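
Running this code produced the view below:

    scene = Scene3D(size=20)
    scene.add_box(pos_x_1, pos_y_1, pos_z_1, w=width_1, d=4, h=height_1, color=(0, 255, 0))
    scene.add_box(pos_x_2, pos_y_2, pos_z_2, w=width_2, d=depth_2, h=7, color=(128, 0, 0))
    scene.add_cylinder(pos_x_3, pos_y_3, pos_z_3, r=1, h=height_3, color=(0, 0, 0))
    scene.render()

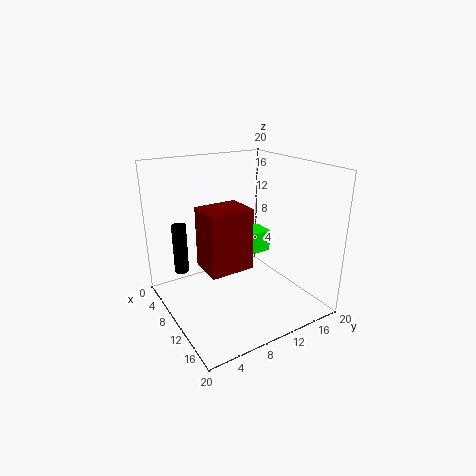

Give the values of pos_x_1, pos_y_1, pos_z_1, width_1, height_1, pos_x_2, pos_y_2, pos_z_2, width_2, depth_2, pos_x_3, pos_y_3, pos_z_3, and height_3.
pos_x_1 = 9; pos_y_1 = 10; pos_z_1 = 8; width_1 = 3; height_1 = 3; pos_x_2 = 14; pos_y_2 = 2; pos_z_2 = 10; width_2 = 4; depth_2 = 5; pos_x_3 = 6; pos_y_3 = 3; pos_z_3 = 5; height_3 = 7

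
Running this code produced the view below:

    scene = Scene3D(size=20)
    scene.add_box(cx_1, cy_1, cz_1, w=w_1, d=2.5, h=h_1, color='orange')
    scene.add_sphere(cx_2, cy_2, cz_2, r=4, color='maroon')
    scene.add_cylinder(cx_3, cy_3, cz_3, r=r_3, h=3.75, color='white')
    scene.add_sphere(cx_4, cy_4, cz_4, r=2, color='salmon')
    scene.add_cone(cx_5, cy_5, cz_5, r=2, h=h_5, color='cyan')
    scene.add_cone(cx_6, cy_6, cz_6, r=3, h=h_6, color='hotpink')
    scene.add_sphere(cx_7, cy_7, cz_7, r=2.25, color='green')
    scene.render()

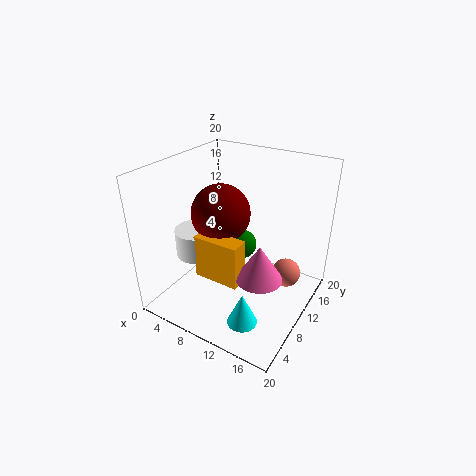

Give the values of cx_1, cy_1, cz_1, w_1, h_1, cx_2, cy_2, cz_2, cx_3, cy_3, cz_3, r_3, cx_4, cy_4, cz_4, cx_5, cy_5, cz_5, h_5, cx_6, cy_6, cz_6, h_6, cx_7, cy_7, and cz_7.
cx_1 = 6.5, cy_1 = 4.75, cz_1 = 5.75, w_1 = 6.25, h_1 = 6, cx_2 = 7.75, cy_2 = 9.25, cz_2 = 13.5, cx_3 = 5, cy_3 = 7.25, cz_3 = 7.5, r_3 = 3, cx_4 = 16.5, cy_4 = 12.5, cz_4 = 5, cx_5 = 14, cy_5 = 4.5, cz_5 = 1, h_5 = 4.5, cx_6 = 15, cy_6 = 7, cz_6 = 7, h_6 = 4.75, cx_7 = 8, cy_7 = 14.5, cz_7 = 6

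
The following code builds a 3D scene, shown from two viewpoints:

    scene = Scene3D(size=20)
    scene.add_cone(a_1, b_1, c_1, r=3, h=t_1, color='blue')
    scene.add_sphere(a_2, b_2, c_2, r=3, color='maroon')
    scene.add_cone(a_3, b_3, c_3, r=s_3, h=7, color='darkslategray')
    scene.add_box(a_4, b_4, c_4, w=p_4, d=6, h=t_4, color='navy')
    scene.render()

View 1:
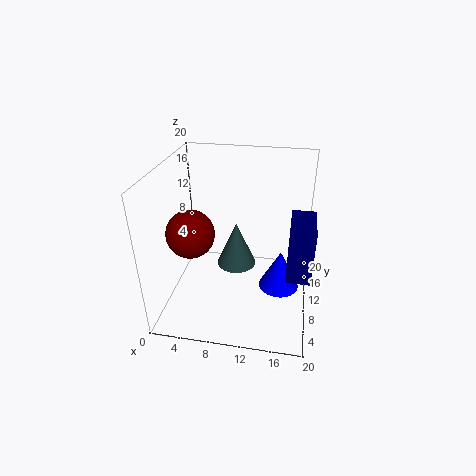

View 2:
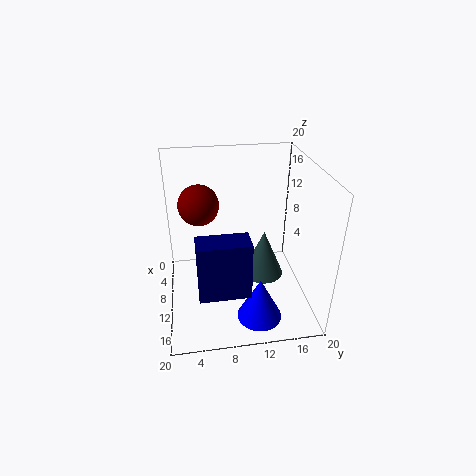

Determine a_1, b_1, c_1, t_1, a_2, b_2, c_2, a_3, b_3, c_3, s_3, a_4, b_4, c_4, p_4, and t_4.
a_1 = 16; b_1 = 12; c_1 = 1; t_1 = 6; a_2 = 5; b_2 = 5; c_2 = 13; a_3 = 9; b_3 = 14; c_3 = 3; s_3 = 3; a_4 = 17; b_4 = 4; c_4 = 8; p_4 = 3; t_4 = 7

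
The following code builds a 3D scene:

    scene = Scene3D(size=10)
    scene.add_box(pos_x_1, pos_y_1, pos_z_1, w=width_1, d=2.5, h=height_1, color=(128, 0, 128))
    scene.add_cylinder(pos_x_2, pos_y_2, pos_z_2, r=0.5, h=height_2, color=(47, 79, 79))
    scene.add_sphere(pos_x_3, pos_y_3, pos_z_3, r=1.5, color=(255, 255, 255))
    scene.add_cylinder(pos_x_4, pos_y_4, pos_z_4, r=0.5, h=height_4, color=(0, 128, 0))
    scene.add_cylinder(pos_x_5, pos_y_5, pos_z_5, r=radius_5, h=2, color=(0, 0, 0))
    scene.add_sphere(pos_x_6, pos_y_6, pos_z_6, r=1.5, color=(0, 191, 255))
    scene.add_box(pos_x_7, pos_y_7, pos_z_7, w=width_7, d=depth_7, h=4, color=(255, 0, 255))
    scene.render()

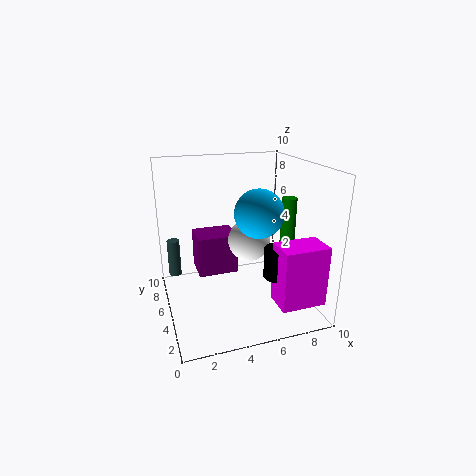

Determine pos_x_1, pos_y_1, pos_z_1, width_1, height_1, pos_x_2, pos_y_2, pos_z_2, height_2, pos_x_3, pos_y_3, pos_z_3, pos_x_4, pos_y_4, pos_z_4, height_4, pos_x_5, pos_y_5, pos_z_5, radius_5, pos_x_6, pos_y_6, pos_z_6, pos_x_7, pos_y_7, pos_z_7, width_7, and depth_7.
pos_x_1 = 2.5; pos_y_1 = 6.5; pos_z_1 = 1.5; width_1 = 3; height_1 = 3; pos_x_2 = 1; pos_y_2 = 9.5; pos_z_2 = 0.5; height_2 = 3; pos_x_3 = 6; pos_y_3 = 5.5; pos_z_3 = 4.5; pos_x_4 = 8; pos_y_4 = 3.5; pos_z_4 = 4; height_4 = 4; pos_x_5 = 7; pos_y_5 = 2.5; pos_z_5 = 3; radius_5 = 1; pos_x_6 = 5.5; pos_y_6 = 2.5; pos_z_6 = 7.5; pos_x_7 = 6.5; pos_y_7 = 0.5; pos_z_7 = 1.5; width_7 = 3; depth_7 = 2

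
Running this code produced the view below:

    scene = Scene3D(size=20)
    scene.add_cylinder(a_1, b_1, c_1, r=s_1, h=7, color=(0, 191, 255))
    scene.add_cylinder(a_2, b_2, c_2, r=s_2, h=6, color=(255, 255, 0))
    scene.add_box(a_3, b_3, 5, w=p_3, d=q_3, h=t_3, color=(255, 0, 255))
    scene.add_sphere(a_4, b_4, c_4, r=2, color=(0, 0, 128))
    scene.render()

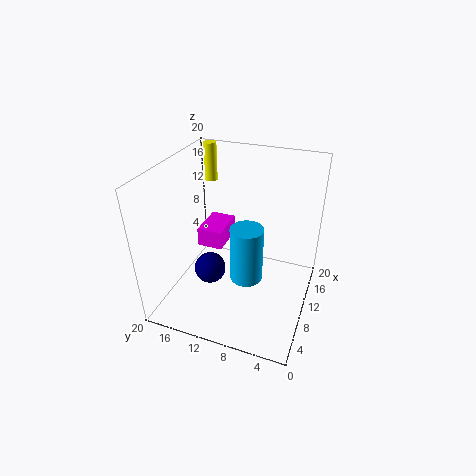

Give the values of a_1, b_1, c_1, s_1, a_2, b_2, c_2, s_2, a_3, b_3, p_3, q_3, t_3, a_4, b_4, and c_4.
a_1 = 5
b_1 = 7
c_1 = 8
s_1 = 2
a_2 = 19
b_2 = 18
c_2 = 14
s_2 = 1
a_3 = 13
b_3 = 14
p_3 = 6
q_3 = 4
t_3 = 3
a_4 = 5
b_4 = 12
c_4 = 8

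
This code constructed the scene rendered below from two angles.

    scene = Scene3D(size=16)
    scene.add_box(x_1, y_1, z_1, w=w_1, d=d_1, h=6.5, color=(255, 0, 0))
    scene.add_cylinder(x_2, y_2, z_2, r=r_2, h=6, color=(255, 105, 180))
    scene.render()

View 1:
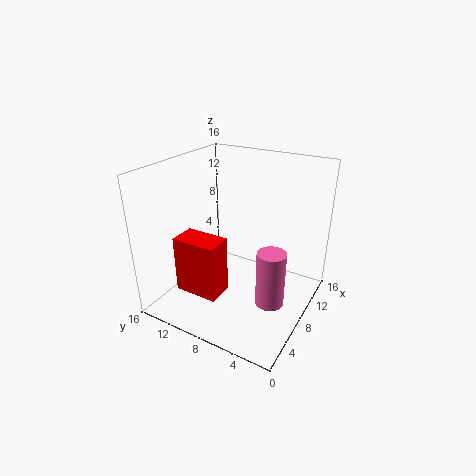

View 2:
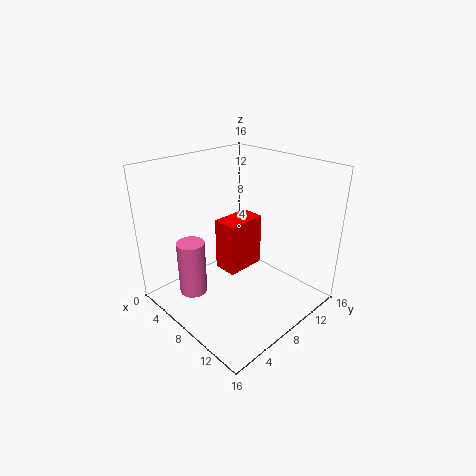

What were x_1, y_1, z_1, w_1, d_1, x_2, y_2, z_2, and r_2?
x_1 = 3.5, y_1 = 8.5, z_1 = 2, w_1 = 3, d_1 = 5, x_2 = 6, y_2 = 3, z_2 = 2.5, r_2 = 1.5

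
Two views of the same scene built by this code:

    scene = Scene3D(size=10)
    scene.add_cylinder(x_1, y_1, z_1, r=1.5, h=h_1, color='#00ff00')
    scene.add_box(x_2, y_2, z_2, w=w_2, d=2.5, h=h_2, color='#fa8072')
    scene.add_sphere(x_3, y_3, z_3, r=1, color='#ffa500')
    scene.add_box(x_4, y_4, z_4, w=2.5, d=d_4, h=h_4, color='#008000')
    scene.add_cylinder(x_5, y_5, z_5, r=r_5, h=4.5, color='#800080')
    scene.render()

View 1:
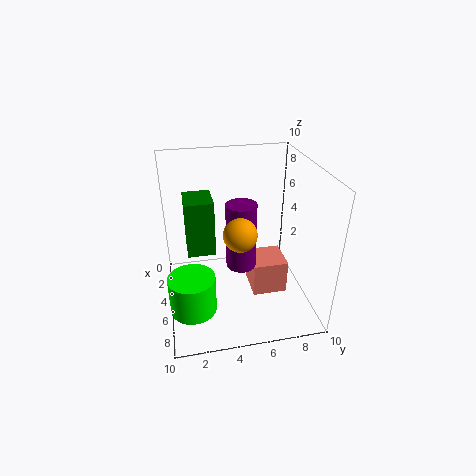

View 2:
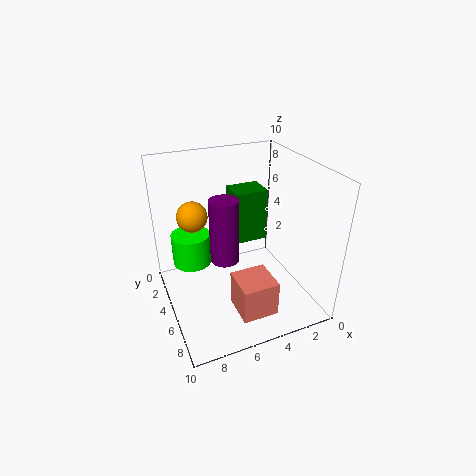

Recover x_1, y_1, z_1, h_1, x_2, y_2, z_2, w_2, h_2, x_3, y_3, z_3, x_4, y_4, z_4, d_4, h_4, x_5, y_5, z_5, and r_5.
x_1 = 7.5; y_1 = 1.5; z_1 = 1.5; h_1 = 2.5; x_2 = 3.5; y_2 = 6; z_2 = 0.5; w_2 = 2.5; h_2 = 2.5; x_3 = 8; y_3 = 4.5; z_3 = 7; x_4 = 2; y_4 = 1.5; z_4 = 3.5; d_4 = 2; h_4 = 4; x_5 = 6; y_5 = 5; z_5 = 3.5; r_5 = 1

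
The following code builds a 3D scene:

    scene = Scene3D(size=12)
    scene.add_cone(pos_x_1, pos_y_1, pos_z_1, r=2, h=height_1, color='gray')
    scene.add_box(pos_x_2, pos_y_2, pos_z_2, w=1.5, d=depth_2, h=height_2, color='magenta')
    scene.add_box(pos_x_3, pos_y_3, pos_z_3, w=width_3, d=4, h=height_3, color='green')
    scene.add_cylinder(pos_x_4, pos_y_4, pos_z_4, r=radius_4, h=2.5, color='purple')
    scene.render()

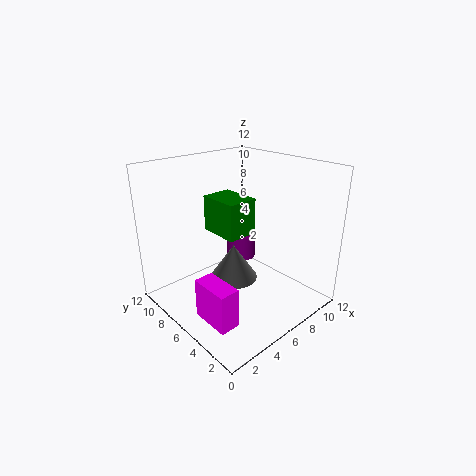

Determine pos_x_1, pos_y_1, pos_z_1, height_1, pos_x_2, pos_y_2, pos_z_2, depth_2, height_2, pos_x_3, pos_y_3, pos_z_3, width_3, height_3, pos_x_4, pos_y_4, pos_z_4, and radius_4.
pos_x_1 = 5.5, pos_y_1 = 6, pos_z_1 = 2.5, height_1 = 3, pos_x_2 = 0.5, pos_y_2 = 1.5, pos_z_2 = 2, depth_2 = 3, height_2 = 3, pos_x_3 = 7, pos_y_3 = 8, pos_z_3 = 4.5, width_3 = 3, height_3 = 3.5, pos_x_4 = 10.5, pos_y_4 = 10.5, pos_z_4 = 1, radius_4 = 1.5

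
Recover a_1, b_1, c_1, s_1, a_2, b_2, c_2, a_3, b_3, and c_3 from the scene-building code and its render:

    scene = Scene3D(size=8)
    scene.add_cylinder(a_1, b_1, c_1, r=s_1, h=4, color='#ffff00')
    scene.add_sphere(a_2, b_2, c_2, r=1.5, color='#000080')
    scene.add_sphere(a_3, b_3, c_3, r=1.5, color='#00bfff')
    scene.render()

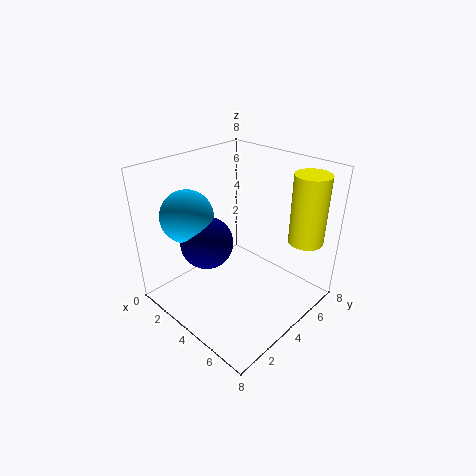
a_1 = 6.5, b_1 = 7, c_1 = 3.5, s_1 = 1, a_2 = 2.5, b_2 = 3, c_2 = 3.5, a_3 = 1.5, b_3 = 2.5, c_3 = 5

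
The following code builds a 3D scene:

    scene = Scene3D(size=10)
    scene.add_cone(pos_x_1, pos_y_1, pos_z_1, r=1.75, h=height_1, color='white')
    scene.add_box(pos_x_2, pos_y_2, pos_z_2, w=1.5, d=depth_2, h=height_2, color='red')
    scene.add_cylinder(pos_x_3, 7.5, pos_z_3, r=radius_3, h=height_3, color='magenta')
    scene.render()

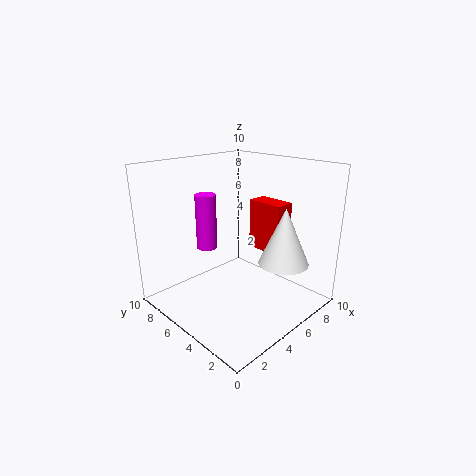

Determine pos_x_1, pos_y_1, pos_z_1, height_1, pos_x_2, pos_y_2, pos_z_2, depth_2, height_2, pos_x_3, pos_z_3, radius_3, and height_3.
pos_x_1 = 7
pos_y_1 = 2.5
pos_z_1 = 3.25
height_1 = 4
pos_x_2 = 7.5
pos_y_2 = 3.5
pos_z_2 = 3.25
depth_2 = 2.75
height_2 = 3.75
pos_x_3 = 4.25
pos_z_3 = 3.75
radius_3 = 0.75
height_3 = 4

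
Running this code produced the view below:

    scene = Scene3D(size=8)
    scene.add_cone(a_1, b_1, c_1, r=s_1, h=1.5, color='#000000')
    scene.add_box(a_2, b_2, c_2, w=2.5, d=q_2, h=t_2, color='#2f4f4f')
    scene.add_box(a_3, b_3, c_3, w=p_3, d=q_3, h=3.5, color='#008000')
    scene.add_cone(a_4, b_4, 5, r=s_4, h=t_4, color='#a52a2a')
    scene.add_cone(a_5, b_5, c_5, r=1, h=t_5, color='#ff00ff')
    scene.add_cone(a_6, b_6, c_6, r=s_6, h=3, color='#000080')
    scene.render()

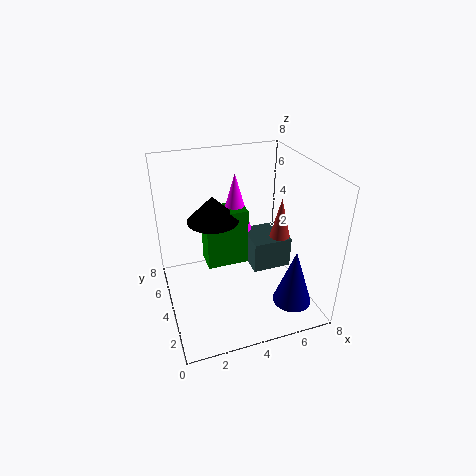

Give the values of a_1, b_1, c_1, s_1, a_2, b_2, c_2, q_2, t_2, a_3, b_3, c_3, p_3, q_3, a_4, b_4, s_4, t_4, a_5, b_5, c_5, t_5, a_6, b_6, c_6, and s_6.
a_1 = 3; b_1 = 5.5; c_1 = 4.5; s_1 = 1.5; a_2 = 5.5; b_2 = 5; c_2 = 0.5; q_2 = 2.5; t_2 = 2; a_3 = 2.5; b_3 = 5; c_3 = 1.5; p_3 = 2.5; q_3 = 1.5; a_4 = 5.5; b_4 = 2; s_4 = 0.5; t_4 = 2; a_5 = 4.5; b_5 = 6; c_5 = 3.5; t_5 = 3.5; a_6 = 6; b_6 = 1; c_6 = 1.5; s_6 = 1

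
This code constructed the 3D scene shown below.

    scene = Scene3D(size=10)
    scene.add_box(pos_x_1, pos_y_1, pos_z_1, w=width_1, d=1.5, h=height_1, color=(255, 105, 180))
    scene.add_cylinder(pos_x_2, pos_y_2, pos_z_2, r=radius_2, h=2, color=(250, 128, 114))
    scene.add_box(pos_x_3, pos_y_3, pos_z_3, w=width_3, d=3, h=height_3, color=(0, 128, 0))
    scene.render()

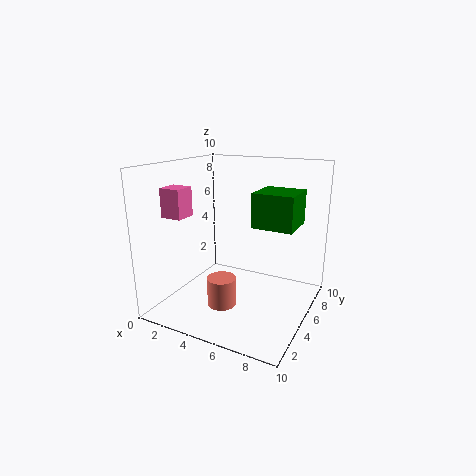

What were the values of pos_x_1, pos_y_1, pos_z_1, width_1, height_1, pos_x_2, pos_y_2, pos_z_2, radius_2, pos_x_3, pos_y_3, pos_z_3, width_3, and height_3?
pos_x_1 = 0.5; pos_y_1 = 2.5; pos_z_1 = 6.5; width_1 = 1.5; height_1 = 2; pos_x_2 = 4.5; pos_y_2 = 3.5; pos_z_2 = 0.5; radius_2 = 1; pos_x_3 = 5.5; pos_y_3 = 6; pos_z_3 = 5.5; width_3 = 3; height_3 = 2.5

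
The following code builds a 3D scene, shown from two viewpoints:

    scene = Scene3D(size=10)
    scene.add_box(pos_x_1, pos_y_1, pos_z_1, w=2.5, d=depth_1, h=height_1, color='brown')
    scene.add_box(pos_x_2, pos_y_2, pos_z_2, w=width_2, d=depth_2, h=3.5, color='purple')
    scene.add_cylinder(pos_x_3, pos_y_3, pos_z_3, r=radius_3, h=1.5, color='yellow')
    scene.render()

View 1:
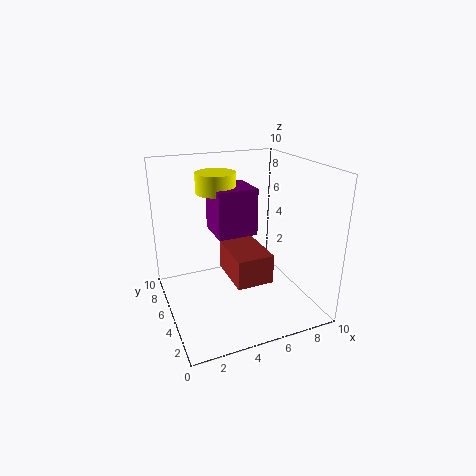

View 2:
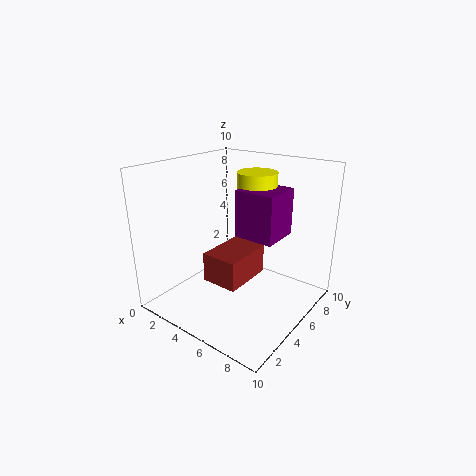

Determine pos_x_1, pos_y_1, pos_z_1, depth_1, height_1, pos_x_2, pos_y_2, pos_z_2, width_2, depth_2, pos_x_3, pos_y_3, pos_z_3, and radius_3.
pos_x_1 = 4, pos_y_1 = 2.5, pos_z_1 = 2.5, depth_1 = 3.5, height_1 = 2, pos_x_2 = 4, pos_y_2 = 6, pos_z_2 = 4.5, width_2 = 3, depth_2 = 3, pos_x_3 = 4.5, pos_y_3 = 8, pos_z_3 = 7.5, radius_3 = 1.5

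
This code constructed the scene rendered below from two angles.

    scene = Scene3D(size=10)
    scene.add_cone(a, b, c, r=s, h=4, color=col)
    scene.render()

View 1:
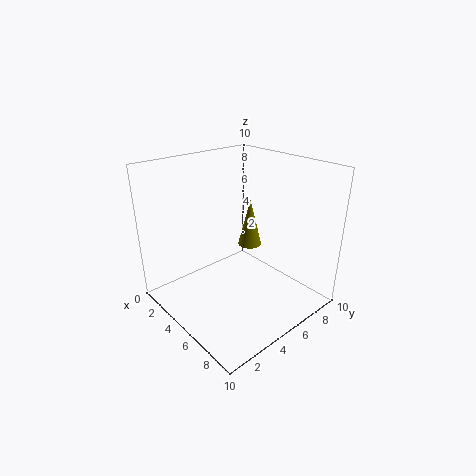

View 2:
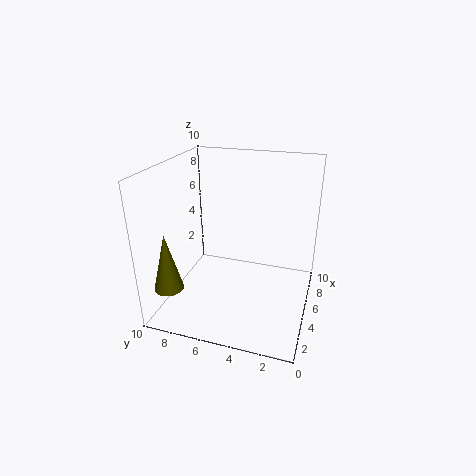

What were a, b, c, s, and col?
a = 2, b = 9, c = 2, s = 1, col = 'olive'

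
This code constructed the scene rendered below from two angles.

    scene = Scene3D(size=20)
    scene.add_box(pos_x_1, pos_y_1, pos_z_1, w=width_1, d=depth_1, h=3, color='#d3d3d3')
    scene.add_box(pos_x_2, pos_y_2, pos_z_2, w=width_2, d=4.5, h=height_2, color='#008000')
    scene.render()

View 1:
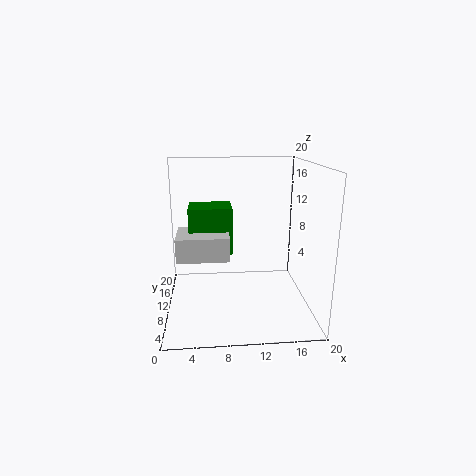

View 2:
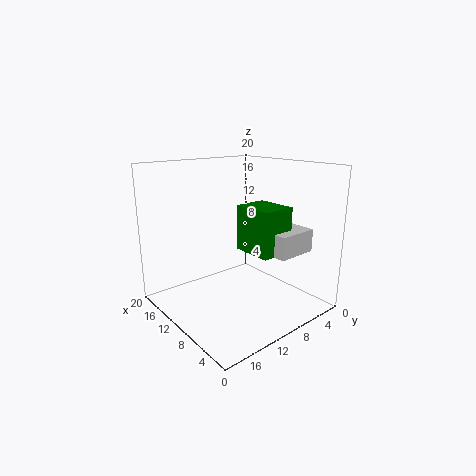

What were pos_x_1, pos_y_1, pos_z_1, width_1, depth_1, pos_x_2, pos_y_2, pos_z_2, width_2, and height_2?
pos_x_1 = 2, pos_y_1 = 4, pos_z_1 = 9, width_1 = 6.5, depth_1 = 5.5, pos_x_2 = 3.5, pos_y_2 = 6.5, pos_z_2 = 9, width_2 = 5.5, height_2 = 6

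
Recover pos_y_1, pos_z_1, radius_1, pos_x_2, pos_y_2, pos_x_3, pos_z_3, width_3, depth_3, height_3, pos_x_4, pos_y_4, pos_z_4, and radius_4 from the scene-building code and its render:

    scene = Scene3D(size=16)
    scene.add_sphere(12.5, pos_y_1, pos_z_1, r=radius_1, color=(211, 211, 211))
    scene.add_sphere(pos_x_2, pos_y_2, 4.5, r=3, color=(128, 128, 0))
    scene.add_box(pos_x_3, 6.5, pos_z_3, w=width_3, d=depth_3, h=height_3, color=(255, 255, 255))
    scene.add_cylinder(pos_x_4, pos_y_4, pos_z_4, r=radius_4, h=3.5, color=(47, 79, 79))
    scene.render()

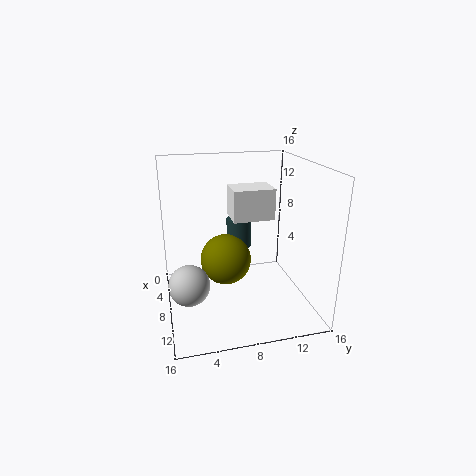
pos_y_1 = 2
pos_z_1 = 5.5
radius_1 = 2
pos_x_2 = 6
pos_y_2 = 7
pos_x_3 = 9.5
pos_z_3 = 11.5
width_3 = 3
depth_3 = 4
height_3 = 3
pos_x_4 = 4.5
pos_y_4 = 9
pos_z_4 = 5.5
radius_4 = 1.5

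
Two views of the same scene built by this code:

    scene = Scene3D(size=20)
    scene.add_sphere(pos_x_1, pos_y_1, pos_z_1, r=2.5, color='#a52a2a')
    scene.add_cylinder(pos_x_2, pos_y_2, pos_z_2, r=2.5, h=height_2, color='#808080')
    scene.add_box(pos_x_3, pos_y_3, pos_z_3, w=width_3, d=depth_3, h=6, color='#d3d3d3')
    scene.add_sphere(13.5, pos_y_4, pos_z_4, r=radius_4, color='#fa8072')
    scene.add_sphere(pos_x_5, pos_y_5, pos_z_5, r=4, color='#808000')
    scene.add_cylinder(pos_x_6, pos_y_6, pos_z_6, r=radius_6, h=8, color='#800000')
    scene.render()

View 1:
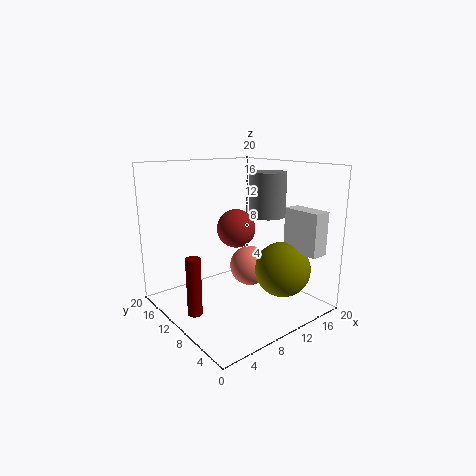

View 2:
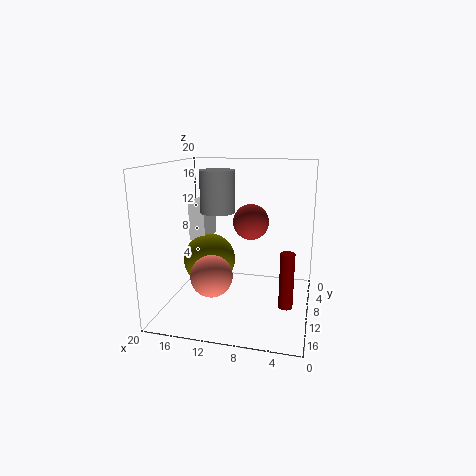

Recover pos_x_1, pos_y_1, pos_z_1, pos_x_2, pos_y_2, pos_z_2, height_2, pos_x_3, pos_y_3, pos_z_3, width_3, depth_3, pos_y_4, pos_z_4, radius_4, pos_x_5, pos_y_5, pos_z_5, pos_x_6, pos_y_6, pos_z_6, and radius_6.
pos_x_1 = 8.5, pos_y_1 = 8.5, pos_z_1 = 12, pos_x_2 = 13.5, pos_y_2 = 8, pos_z_2 = 13, height_2 = 6, pos_x_3 = 16, pos_y_3 = 1.5, pos_z_3 = 8, width_3 = 2.5, depth_3 = 5.5, pos_y_4 = 11.5, pos_z_4 = 4.5, radius_4 = 3, pos_x_5 = 15.5, pos_y_5 = 6.5, pos_z_5 = 5, pos_x_6 = 3, pos_y_6 = 10.5, pos_z_6 = 0.5, radius_6 = 1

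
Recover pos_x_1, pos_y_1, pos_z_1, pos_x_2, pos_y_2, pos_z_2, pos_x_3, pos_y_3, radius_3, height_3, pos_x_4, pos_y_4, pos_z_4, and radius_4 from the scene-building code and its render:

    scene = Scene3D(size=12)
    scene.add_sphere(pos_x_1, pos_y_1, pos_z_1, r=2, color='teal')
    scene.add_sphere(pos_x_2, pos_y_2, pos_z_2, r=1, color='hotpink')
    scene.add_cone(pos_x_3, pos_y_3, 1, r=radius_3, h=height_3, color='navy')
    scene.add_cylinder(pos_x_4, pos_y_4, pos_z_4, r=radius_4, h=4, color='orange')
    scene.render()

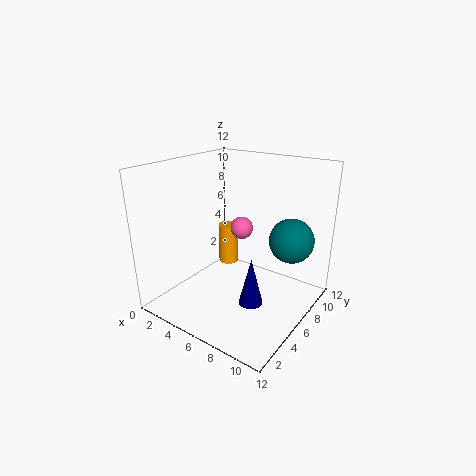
pos_x_1 = 9, pos_y_1 = 10, pos_z_1 = 5, pos_x_2 = 5, pos_y_2 = 8, pos_z_2 = 6, pos_x_3 = 8, pos_y_3 = 5, radius_3 = 1, height_3 = 4, pos_x_4 = 2, pos_y_4 = 10, pos_z_4 = 1, radius_4 = 1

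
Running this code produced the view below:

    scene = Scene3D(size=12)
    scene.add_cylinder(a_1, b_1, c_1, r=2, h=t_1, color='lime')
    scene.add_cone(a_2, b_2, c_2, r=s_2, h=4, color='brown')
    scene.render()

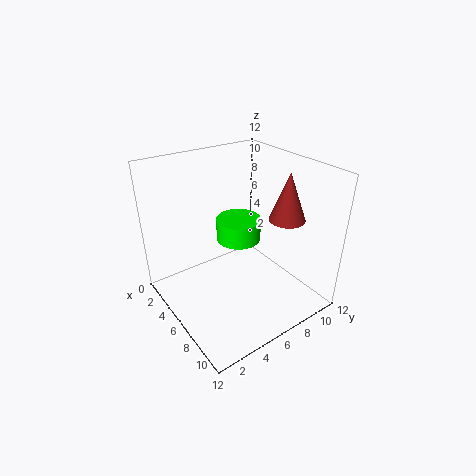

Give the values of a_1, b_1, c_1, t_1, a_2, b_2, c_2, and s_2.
a_1 = 4
b_1 = 7.5
c_1 = 4.5
t_1 = 2
a_2 = 8
b_2 = 9.5
c_2 = 7.5
s_2 = 1.5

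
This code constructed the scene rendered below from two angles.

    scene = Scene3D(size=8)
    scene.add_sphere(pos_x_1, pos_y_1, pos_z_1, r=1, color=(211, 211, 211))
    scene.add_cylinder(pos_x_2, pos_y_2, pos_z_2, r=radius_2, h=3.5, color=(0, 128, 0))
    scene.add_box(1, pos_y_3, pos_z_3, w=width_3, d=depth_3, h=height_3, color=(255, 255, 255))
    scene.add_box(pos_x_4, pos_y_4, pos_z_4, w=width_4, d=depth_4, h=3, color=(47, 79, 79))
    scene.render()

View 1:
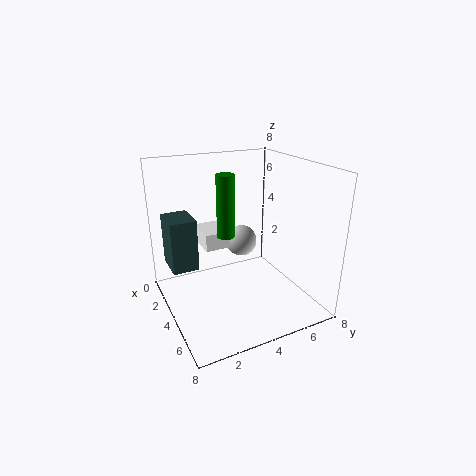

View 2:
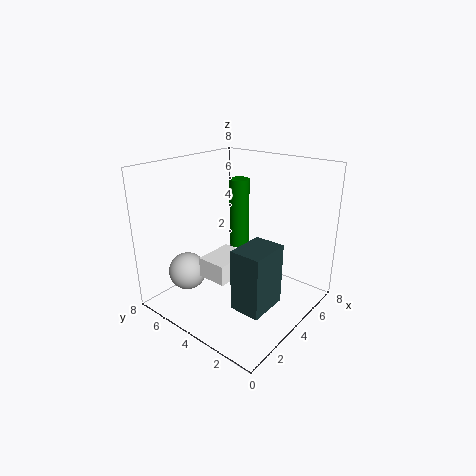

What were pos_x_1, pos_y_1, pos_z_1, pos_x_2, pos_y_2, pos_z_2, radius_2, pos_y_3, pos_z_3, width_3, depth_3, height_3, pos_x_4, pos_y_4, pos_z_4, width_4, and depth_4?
pos_x_1 = 1.5
pos_y_1 = 5.5
pos_z_1 = 2.5
pos_x_2 = 3.5
pos_y_2 = 3.5
pos_z_2 = 4
radius_2 = 0.5
pos_y_3 = 2.5
pos_z_3 = 3
width_3 = 2
depth_3 = 1.5
height_3 = 1
pos_x_4 = 1
pos_y_4 = 0.5
pos_z_4 = 2
width_4 = 2
depth_4 = 1.5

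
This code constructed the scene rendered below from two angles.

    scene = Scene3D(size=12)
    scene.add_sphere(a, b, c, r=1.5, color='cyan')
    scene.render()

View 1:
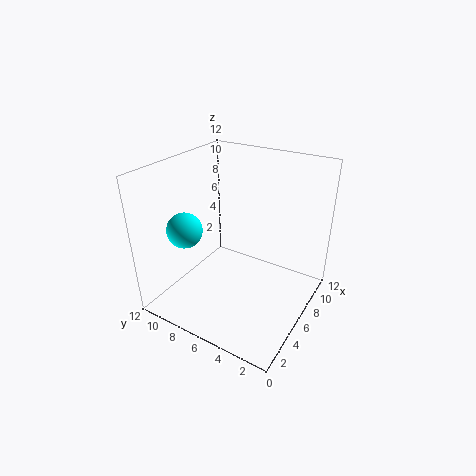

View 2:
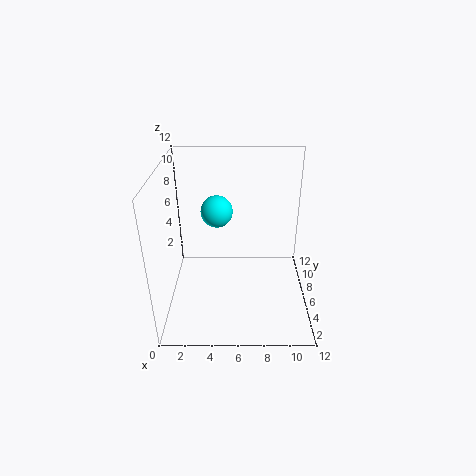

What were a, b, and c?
a = 4; b = 10; c = 6.5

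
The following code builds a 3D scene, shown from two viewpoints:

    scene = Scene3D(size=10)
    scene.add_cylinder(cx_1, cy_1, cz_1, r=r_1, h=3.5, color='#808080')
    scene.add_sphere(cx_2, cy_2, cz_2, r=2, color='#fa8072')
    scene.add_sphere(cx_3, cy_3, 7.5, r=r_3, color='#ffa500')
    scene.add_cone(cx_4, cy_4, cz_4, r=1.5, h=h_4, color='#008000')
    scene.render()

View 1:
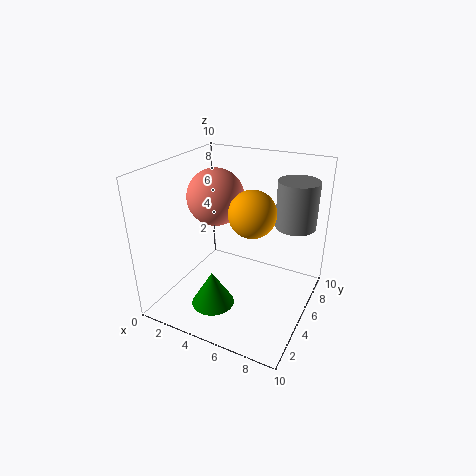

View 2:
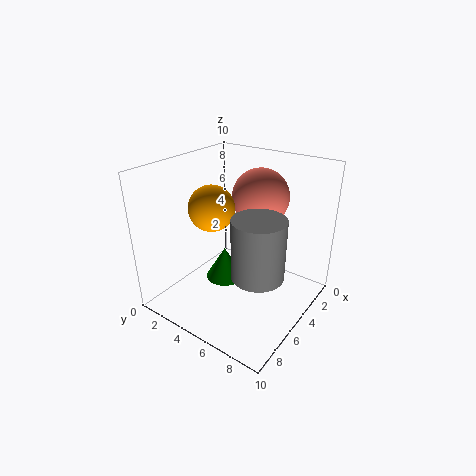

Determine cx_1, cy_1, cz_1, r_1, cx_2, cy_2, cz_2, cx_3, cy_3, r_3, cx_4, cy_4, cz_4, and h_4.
cx_1 = 8, cy_1 = 8.5, cz_1 = 5, r_1 = 1.5, cx_2 = 3, cy_2 = 5.5, cz_2 = 7.5, cx_3 = 6.5, cy_3 = 4, r_3 = 1.5, cx_4 = 4, cy_4 = 3, cz_4 = 0.5, h_4 = 2.5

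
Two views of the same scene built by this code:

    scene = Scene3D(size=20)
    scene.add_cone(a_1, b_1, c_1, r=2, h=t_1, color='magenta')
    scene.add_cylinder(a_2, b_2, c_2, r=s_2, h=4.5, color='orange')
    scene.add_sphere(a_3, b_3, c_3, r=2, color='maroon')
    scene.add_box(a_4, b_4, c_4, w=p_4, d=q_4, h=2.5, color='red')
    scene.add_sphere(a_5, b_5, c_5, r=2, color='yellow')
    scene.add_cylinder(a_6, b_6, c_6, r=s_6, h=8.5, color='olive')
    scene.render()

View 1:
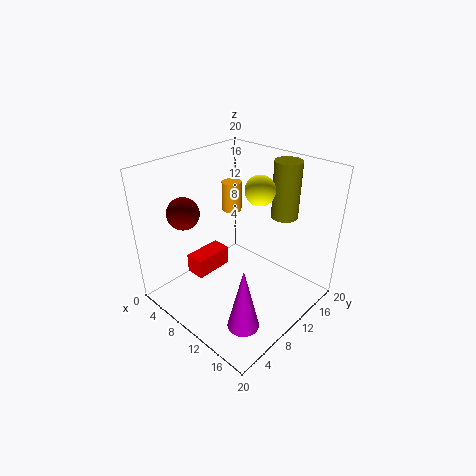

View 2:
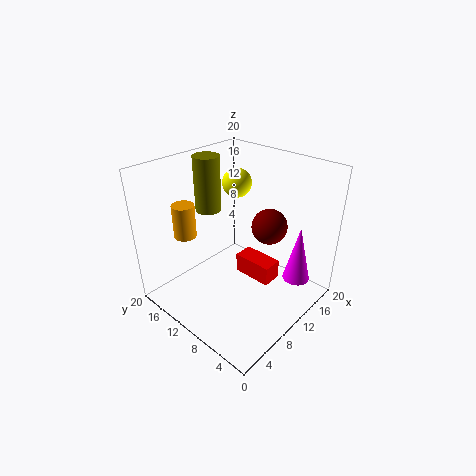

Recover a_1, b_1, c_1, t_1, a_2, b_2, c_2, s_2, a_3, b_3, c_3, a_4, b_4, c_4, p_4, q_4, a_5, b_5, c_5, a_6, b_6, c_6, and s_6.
a_1 = 16.5, b_1 = 4, c_1 = 2.5, t_1 = 8.5, a_2 = 4.5, b_2 = 14.5, c_2 = 11, s_2 = 1.5, a_3 = 7.5, b_3 = 3, c_3 = 15.5, a_4 = 7.5, b_4 = 3, c_4 = 7, p_4 = 2.5, q_4 = 5, a_5 = 12, b_5 = 12, c_5 = 17, a_6 = 12, b_6 = 18, c_6 = 11, s_6 = 2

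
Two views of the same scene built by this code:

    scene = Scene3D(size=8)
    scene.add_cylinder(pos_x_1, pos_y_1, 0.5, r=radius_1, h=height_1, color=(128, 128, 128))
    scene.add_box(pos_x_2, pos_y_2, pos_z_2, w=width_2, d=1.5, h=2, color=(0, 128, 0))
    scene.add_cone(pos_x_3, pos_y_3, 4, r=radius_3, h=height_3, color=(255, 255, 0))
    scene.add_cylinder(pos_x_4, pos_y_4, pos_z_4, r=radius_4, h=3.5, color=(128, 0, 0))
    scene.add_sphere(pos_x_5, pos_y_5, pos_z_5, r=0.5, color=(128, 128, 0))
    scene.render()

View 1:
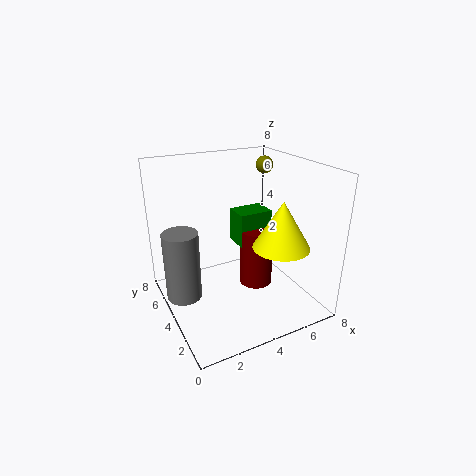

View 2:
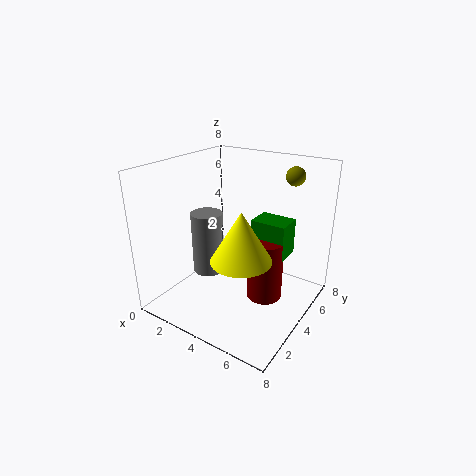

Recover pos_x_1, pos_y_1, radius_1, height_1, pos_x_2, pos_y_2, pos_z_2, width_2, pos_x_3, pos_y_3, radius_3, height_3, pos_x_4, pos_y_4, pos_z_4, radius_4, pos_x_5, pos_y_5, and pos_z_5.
pos_x_1 = 1, pos_y_1 = 5, radius_1 = 1, height_1 = 4, pos_x_2 = 4.5, pos_y_2 = 4.5, pos_z_2 = 3, width_2 = 2, pos_x_3 = 5.5, pos_y_3 = 2, radius_3 = 1.5, height_3 = 2.5, pos_x_4 = 5.5, pos_y_4 = 4.5, pos_z_4 = 0.5, radius_4 = 1, pos_x_5 = 6.5, pos_y_5 = 5.5, pos_z_5 = 7.5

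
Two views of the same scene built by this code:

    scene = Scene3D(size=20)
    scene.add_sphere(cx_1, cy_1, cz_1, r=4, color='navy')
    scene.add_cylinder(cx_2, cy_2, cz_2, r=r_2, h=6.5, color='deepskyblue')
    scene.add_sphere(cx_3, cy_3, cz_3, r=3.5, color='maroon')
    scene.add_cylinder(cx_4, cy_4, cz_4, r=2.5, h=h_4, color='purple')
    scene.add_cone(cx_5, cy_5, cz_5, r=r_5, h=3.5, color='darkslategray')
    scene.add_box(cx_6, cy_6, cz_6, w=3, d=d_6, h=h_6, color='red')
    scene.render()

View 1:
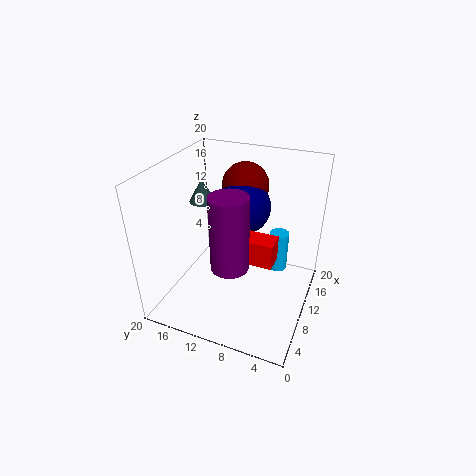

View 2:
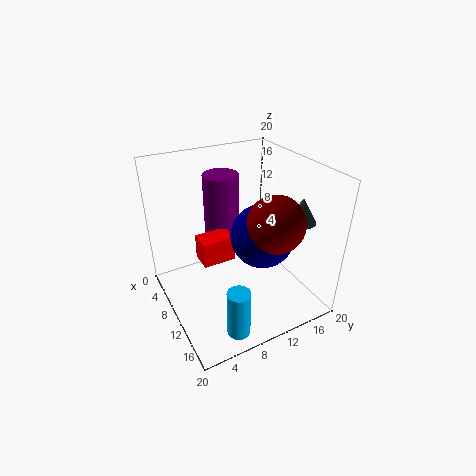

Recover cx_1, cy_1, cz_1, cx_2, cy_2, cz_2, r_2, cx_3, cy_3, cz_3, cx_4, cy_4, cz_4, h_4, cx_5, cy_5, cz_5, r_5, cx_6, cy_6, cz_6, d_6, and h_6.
cx_1 = 14.5; cy_1 = 11; cz_1 = 12.5; cx_2 = 17.5; cy_2 = 6; cz_2 = 1; r_2 = 1.5; cx_3 = 16.5; cy_3 = 11.5; cz_3 = 15; cx_4 = 6; cy_4 = 9.5; cz_4 = 8; h_4 = 10; cx_5 = 14; cy_5 = 17.5; cz_5 = 12.5; r_5 = 2; cx_6 = 8; cy_6 = 4.5; cz_6 = 7.5; d_6 = 4.5; h_6 = 3.5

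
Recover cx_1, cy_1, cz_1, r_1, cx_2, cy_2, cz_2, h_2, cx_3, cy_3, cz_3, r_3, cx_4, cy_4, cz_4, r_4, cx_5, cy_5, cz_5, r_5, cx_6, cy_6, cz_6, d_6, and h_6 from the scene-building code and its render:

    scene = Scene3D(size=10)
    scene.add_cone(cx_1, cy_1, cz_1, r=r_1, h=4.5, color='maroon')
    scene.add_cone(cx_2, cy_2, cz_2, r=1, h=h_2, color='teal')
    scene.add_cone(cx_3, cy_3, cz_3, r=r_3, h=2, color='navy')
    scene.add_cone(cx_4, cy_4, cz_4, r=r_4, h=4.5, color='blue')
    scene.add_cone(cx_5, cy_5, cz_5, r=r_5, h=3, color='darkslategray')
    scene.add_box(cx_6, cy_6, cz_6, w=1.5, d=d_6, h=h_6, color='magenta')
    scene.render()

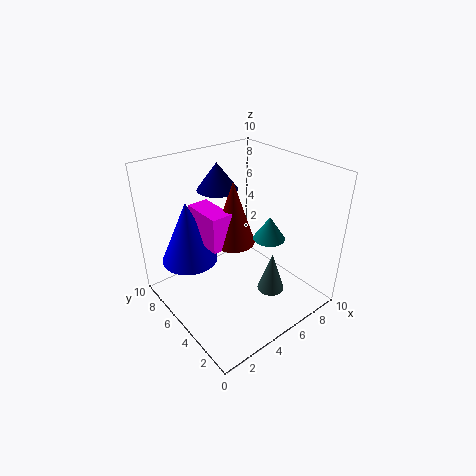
cx_1 = 5; cy_1 = 5.5; cz_1 = 4.5; r_1 = 1.5; cx_2 = 5.5; cy_2 = 2.5; cz_2 = 6; h_2 = 1.5; cx_3 = 5.5; cy_3 = 8; cz_3 = 7.5; r_3 = 1.5; cx_4 = 2.5; cy_4 = 7.5; cz_4 = 3; r_4 = 2; cx_5 = 7; cy_5 = 3.5; cz_5 = 0.5; r_5 = 1; cx_6 = 3; cy_6 = 5; cz_6 = 4.5; d_6 = 3; h_6 = 2.5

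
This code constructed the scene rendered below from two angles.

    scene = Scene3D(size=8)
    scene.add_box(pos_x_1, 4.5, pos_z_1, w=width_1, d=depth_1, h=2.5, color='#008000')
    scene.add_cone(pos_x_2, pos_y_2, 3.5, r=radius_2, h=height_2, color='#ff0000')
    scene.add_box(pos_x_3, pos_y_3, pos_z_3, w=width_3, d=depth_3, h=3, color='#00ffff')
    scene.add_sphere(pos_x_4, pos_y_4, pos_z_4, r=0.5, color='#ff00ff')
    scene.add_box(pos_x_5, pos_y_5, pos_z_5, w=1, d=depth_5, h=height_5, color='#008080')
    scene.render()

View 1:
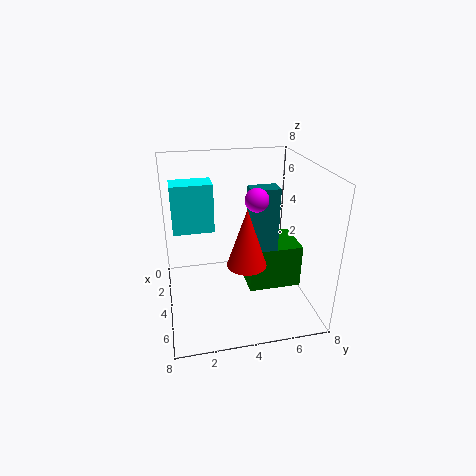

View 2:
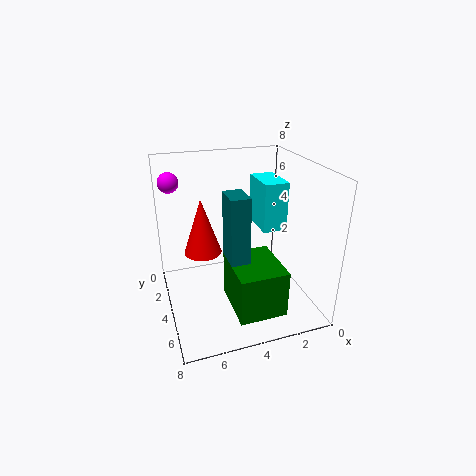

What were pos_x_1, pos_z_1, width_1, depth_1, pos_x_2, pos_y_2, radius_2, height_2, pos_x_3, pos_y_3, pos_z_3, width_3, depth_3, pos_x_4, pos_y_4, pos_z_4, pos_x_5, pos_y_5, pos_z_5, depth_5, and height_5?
pos_x_1 = 2.5; pos_z_1 = 1; width_1 = 2.5; depth_1 = 3; pos_x_2 = 6; pos_y_2 = 4; radius_2 = 1; height_2 = 3; pos_x_3 = 0.5; pos_y_3 = 0.5; pos_z_3 = 3.5; width_3 = 1.5; depth_3 = 2.5; pos_x_4 = 7.5; pos_y_4 = 4; pos_z_4 = 7.5; pos_x_5 = 4; pos_y_5 = 4.5; pos_z_5 = 3.5; depth_5 = 1.5; height_5 = 3.5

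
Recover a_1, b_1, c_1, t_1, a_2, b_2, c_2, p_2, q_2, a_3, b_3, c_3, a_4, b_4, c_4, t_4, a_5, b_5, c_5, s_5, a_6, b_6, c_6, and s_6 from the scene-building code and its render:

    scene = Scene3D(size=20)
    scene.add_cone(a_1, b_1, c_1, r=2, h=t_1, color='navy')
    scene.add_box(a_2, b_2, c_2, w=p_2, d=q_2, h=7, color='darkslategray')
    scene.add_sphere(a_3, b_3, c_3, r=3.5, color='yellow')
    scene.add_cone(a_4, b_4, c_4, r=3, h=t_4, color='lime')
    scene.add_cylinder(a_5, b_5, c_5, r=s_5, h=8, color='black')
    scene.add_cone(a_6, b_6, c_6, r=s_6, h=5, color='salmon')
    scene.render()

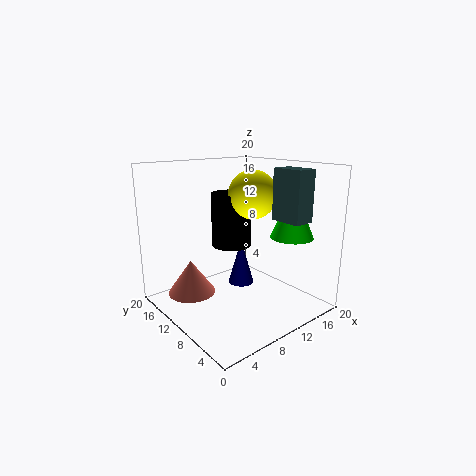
a_1 = 13.5; b_1 = 13.5; c_1 = 1; t_1 = 7; a_2 = 14; b_2 = 3; c_2 = 12.5; p_2 = 3; q_2 = 4.5; a_3 = 13.5; b_3 = 11; c_3 = 15.5; a_4 = 16; b_4 = 5.5; c_4 = 10; t_4 = 7; a_5 = 12; b_5 = 14; c_5 = 7.5; s_5 = 3; a_6 = 5.5; b_6 = 15.5; c_6 = 1; s_6 = 3.5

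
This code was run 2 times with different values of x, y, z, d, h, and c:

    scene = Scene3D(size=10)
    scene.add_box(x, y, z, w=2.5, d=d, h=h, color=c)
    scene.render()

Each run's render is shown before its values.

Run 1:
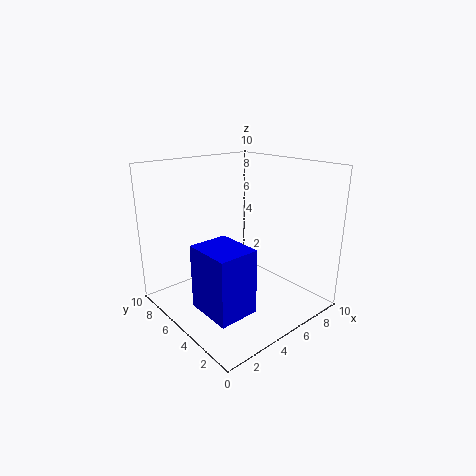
x = 0.5; y = 1; z = 2; d = 3; h = 4; c = 'blue'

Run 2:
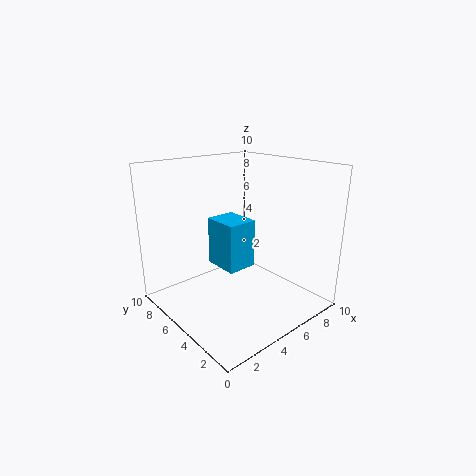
x = 6; y = 7; z = 1; d = 3; h = 4; c = 'deepskyblue'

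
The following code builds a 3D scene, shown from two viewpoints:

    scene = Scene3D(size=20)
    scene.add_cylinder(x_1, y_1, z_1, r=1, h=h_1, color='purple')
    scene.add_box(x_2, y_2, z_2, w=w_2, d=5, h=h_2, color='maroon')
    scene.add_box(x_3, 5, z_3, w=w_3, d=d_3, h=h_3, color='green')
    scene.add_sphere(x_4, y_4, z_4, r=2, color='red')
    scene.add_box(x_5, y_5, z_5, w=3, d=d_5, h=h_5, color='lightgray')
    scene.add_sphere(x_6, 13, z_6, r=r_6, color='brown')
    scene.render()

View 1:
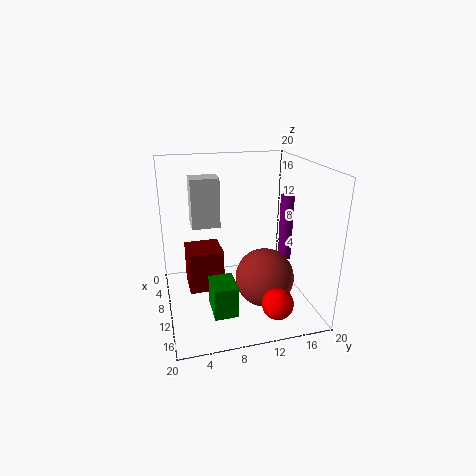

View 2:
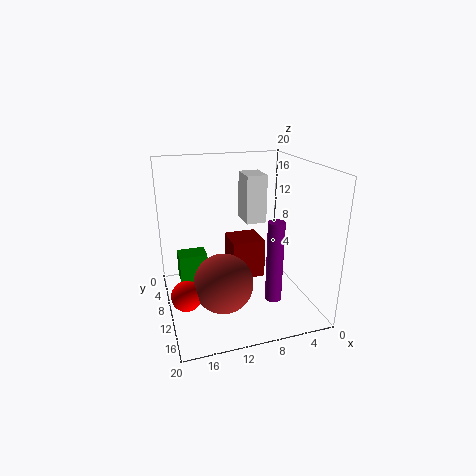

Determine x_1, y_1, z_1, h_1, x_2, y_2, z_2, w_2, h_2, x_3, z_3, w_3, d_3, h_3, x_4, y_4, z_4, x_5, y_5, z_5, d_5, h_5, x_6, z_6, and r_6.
x_1 = 8
y_1 = 18
z_1 = 5
h_1 = 10
x_2 = 5
y_2 = 3
z_2 = 2
w_2 = 5
h_2 = 6
x_3 = 14
z_3 = 3
w_3 = 4
d_3 = 3
h_3 = 4
x_4 = 18
y_4 = 13
z_4 = 4
x_5 = 5
y_5 = 4
z_5 = 11
d_5 = 4
h_5 = 7
x_6 = 13
z_6 = 5
r_6 = 4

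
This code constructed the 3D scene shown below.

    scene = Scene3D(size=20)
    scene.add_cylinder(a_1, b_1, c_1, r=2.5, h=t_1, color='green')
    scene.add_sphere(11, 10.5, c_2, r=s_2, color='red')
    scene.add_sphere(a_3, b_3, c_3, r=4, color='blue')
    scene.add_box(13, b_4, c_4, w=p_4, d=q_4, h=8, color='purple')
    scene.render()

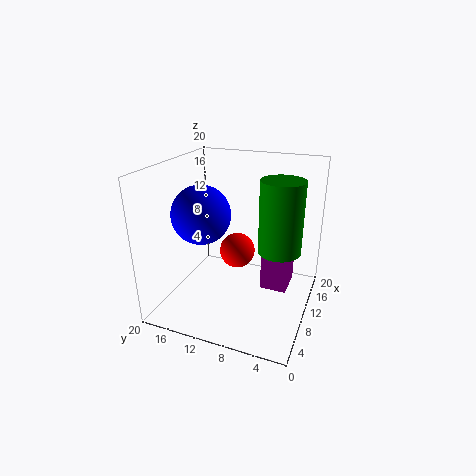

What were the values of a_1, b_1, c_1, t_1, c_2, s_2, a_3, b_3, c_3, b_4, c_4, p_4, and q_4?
a_1 = 5.5, b_1 = 3, c_1 = 11.5, t_1 = 8.5, c_2 = 7.5, s_2 = 2.5, a_3 = 8, b_3 = 14.5, c_3 = 13.5, b_4 = 3.5, c_4 = 0.5, p_4 = 5, q_4 = 4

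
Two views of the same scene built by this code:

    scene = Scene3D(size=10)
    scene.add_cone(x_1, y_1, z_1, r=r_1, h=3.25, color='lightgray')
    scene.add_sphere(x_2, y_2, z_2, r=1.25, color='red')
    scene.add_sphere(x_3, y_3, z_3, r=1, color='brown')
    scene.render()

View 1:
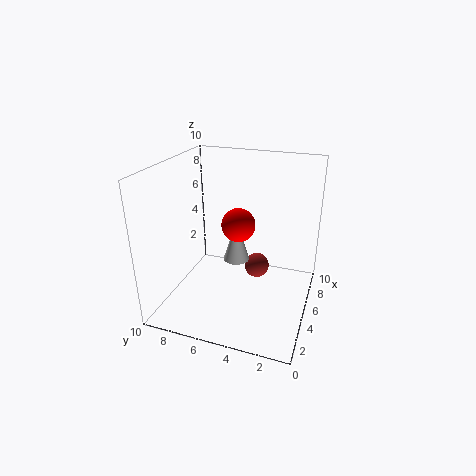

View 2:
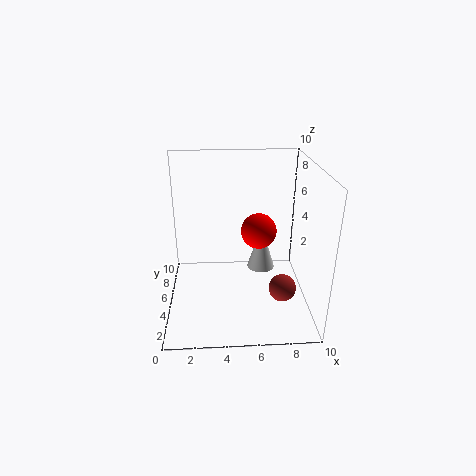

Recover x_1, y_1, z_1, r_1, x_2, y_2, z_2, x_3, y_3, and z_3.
x_1 = 6.75
y_1 = 5.75
z_1 = 2.25
r_1 = 1
x_2 = 6.5
y_2 = 5.5
z_2 = 5.25
x_3 = 8.25
y_3 = 4.5
z_3 = 1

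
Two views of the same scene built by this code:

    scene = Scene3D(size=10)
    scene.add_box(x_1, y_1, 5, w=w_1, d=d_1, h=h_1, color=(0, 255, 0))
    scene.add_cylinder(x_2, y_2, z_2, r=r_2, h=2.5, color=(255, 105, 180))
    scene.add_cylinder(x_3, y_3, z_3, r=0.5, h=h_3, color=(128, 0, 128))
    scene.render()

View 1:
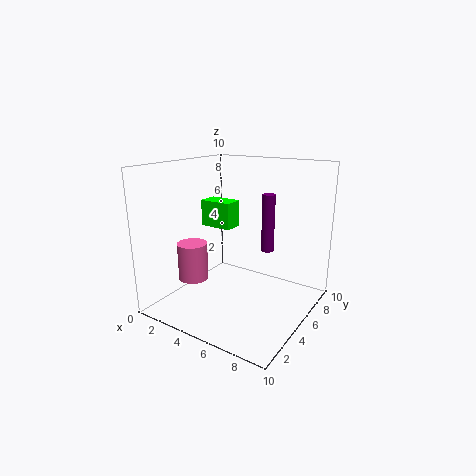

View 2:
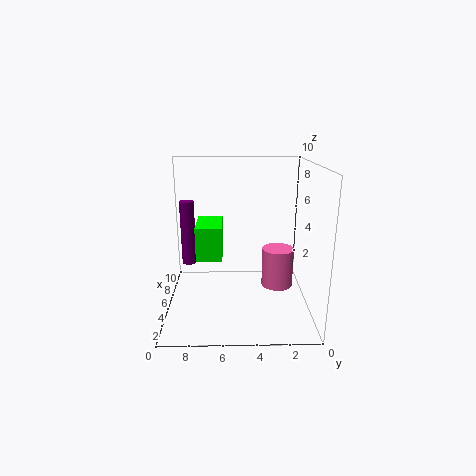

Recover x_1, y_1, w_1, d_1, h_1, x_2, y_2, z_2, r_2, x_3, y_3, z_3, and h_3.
x_1 = 1; y_1 = 6; w_1 = 2.5; d_1 = 1.5; h_1 = 2; x_2 = 3; y_2 = 2.5; z_2 = 2.5; r_2 = 1; x_3 = 5.5; y_3 = 8.5; z_3 = 3; h_3 = 4.5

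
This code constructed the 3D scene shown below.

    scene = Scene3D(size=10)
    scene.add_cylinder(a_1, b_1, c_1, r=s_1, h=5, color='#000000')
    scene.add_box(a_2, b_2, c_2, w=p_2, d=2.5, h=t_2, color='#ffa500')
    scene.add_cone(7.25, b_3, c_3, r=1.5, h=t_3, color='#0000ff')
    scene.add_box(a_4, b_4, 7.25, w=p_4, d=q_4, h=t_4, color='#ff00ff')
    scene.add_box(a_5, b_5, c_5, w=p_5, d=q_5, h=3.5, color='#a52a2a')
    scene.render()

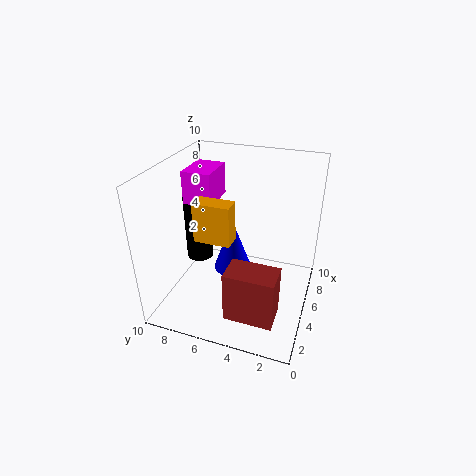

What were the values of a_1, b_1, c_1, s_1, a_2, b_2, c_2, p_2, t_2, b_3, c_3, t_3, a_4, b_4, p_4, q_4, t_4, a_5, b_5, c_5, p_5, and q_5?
a_1 = 6
b_1 = 8.5
c_1 = 2.25
s_1 = 1
a_2 = 3.25
b_2 = 5
c_2 = 5.25
p_2 = 1.25
t_2 = 2.75
b_3 = 6.25
c_3 = 0.75
t_3 = 4.25
a_4 = 4.5
b_4 = 6.75
p_4 = 2.75
q_4 = 2
t_4 = 2.25
a_5 = 1.25
b_5 = 1.5
c_5 = 1
p_5 = 2
q_5 = 3.25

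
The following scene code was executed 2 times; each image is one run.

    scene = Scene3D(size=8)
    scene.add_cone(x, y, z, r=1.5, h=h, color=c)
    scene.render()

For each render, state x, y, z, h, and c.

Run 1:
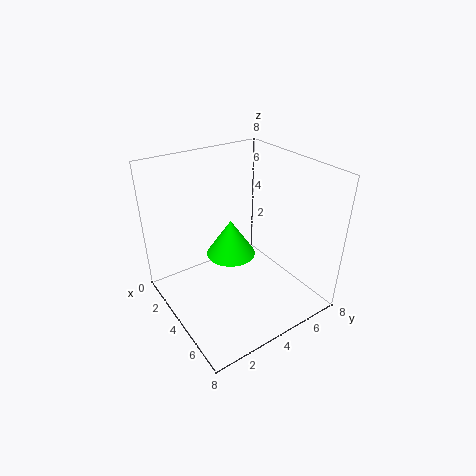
x = 2.5; y = 4.5; z = 2; h = 2.25; c = 'lime'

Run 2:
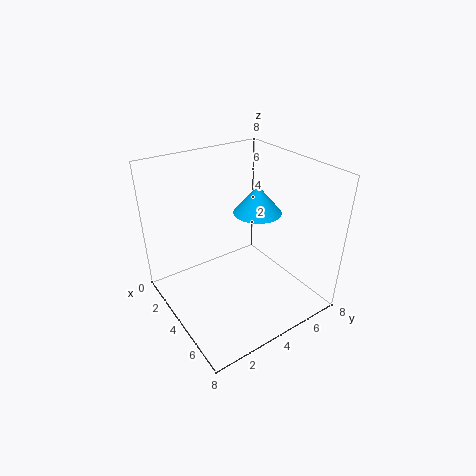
x = 2.5; y = 6.5; z = 4.25; h = 1.75; c = 'deepskyblue'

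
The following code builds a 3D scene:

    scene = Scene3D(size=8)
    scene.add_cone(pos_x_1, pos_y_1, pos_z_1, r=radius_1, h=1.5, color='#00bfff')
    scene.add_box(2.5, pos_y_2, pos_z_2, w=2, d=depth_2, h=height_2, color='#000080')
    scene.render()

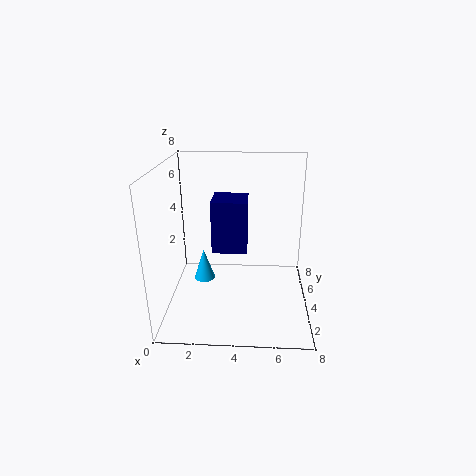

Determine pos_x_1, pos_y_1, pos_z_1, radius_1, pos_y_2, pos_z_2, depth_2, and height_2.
pos_x_1 = 2.5; pos_y_1 = 1.5; pos_z_1 = 3; radius_1 = 0.5; pos_y_2 = 4; pos_z_2 = 3; depth_2 = 2; height_2 = 3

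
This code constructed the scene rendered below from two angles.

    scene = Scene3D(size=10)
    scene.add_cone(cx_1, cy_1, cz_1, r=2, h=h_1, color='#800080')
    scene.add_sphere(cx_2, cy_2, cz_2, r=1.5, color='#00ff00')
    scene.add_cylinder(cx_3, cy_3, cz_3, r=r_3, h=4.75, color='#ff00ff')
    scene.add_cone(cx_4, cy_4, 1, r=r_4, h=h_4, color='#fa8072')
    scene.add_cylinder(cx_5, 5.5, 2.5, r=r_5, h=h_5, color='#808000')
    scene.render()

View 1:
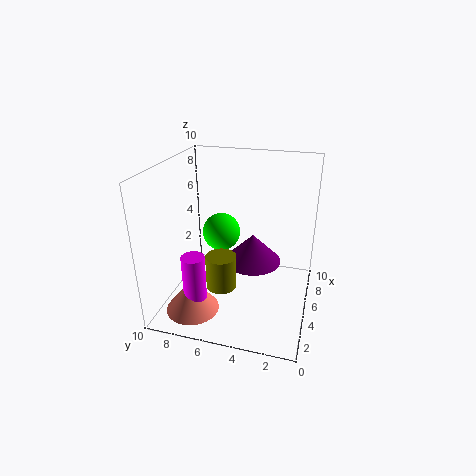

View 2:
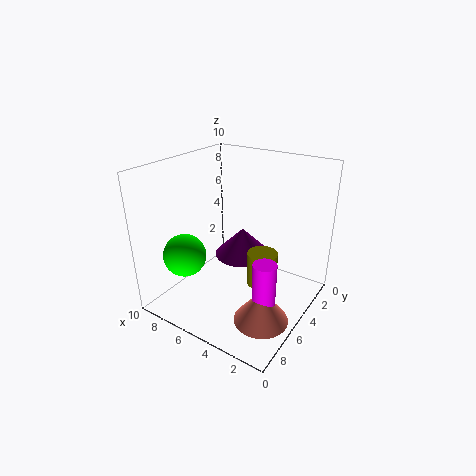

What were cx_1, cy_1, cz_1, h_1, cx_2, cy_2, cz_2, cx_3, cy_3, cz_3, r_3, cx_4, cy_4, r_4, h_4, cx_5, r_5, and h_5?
cx_1 = 5.25; cy_1 = 4; cz_1 = 3.25; h_1 = 2; cx_2 = 8; cy_2 = 7.25; cz_2 = 3.75; cx_3 = 1.75; cy_3 = 7; cz_3 = 0.25; r_3 = 0.75; cx_4 = 1.75; cy_4 = 7.25; r_4 = 1.75; h_4 = 2.25; cx_5 = 2.75; r_5 = 1; h_5 = 2.25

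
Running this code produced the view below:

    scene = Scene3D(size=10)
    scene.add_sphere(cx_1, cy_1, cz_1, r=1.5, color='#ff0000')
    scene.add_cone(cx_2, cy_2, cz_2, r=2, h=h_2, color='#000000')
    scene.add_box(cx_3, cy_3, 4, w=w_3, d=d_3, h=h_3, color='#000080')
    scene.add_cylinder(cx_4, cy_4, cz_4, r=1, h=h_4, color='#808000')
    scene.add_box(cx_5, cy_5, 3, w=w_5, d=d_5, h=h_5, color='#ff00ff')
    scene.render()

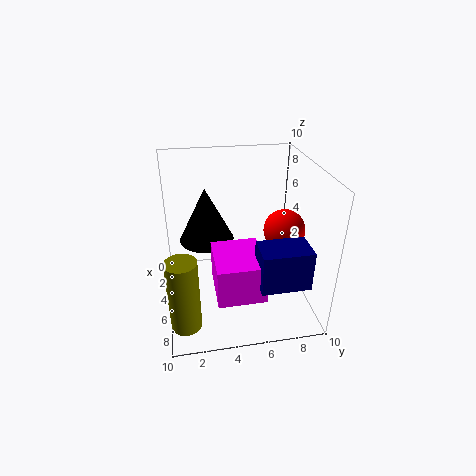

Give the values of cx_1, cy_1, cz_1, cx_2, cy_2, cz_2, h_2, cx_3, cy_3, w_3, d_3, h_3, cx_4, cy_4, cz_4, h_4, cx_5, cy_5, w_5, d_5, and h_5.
cx_1 = 4.5; cy_1 = 8.5; cz_1 = 5; cx_2 = 3; cy_2 = 3; cz_2 = 4; h_2 = 4; cx_3 = 8; cy_3 = 5.5; w_3 = 2; d_3 = 3; h_3 = 2.5; cx_4 = 8; cy_4 = 1; cz_4 = 0.5; h_4 = 5; cx_5 = 6; cy_5 = 3; w_5 = 3.5; d_5 = 3; h_5 = 2.5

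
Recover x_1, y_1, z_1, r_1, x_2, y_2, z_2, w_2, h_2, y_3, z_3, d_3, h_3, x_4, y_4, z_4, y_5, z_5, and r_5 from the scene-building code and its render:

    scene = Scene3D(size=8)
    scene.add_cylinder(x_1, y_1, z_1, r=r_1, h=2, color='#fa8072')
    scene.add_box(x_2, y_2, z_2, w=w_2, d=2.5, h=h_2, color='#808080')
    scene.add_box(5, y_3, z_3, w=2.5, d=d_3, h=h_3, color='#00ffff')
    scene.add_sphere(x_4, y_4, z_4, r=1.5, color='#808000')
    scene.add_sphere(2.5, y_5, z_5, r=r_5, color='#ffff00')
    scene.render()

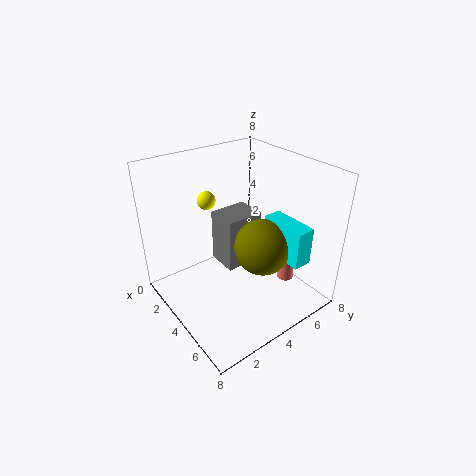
x_1 = 5
y_1 = 7
z_1 = 0.5
r_1 = 0.5
x_2 = 0.5
y_2 = 4.5
z_2 = 0.5
w_2 = 2
h_2 = 3.5
y_3 = 5
z_3 = 3.5
d_3 = 1
h_3 = 2
x_4 = 5.5
y_4 = 4.5
z_4 = 4
y_5 = 3
z_5 = 6
r_5 = 0.5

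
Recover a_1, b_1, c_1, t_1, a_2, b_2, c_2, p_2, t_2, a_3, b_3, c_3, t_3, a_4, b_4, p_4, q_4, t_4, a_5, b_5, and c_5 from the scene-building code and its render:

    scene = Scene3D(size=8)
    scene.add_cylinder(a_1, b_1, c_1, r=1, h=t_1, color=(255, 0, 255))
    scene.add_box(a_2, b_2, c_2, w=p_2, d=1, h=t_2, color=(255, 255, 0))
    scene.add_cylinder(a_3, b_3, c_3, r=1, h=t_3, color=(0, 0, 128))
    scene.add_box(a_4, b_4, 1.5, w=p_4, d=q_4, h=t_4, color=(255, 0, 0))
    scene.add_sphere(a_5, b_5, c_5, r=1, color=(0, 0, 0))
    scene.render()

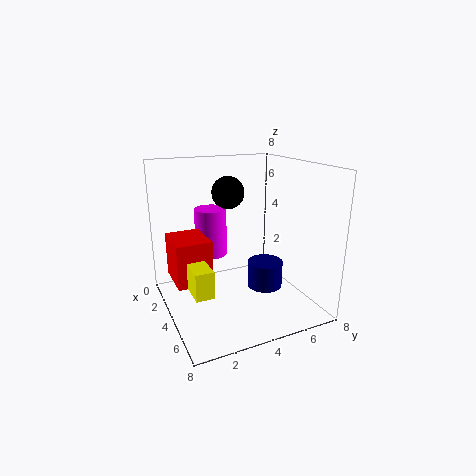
a_1 = 1; b_1 = 3.5; c_1 = 2; t_1 = 3; a_2 = 3.5; b_2 = 1; c_2 = 1.5; p_2 = 2; t_2 = 1.5; a_3 = 4.5; b_3 = 5.5; c_3 = 1; t_3 = 1.5; a_4 = 1.5; b_4 = 0.5; p_4 = 2.5; q_4 = 2; t_4 = 2.5; a_5 = 1.5; b_5 = 4.5; c_5 = 6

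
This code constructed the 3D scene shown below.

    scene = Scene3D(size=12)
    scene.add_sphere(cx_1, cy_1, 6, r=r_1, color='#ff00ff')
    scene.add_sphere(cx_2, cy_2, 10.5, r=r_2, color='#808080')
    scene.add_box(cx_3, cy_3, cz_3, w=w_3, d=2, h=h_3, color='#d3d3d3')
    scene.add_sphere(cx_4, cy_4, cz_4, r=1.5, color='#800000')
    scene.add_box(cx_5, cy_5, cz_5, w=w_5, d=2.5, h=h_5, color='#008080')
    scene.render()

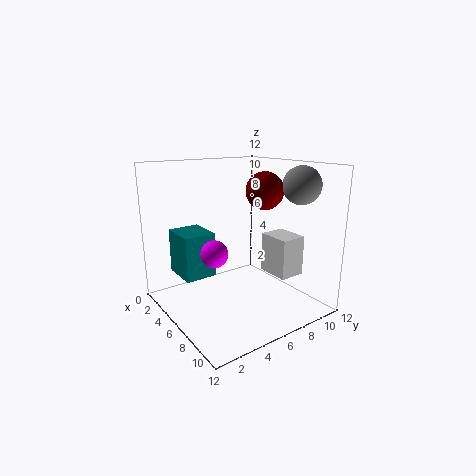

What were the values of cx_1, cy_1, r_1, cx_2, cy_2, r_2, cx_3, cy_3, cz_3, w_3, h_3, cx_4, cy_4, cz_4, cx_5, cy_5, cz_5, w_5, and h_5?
cx_1 = 8
cy_1 = 2.5
r_1 = 1
cx_2 = 9.5
cy_2 = 9.5
r_2 = 1.5
cx_3 = 8.5
cy_3 = 6.5
cz_3 = 4
w_3 = 2.5
h_3 = 3
cx_4 = 7.5
cy_4 = 7.5
cz_4 = 10
cx_5 = 3.5
cy_5 = 1
cz_5 = 3.5
w_5 = 3
h_5 = 3.5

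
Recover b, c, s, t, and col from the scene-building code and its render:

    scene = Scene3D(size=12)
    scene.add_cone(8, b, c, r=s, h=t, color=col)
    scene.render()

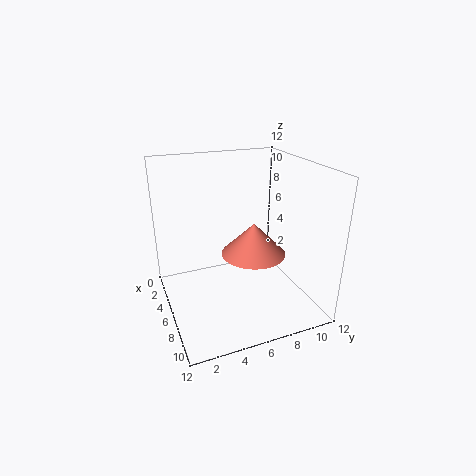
b = 6.5; c = 5.5; s = 2.5; t = 2.5; col = 'salmon'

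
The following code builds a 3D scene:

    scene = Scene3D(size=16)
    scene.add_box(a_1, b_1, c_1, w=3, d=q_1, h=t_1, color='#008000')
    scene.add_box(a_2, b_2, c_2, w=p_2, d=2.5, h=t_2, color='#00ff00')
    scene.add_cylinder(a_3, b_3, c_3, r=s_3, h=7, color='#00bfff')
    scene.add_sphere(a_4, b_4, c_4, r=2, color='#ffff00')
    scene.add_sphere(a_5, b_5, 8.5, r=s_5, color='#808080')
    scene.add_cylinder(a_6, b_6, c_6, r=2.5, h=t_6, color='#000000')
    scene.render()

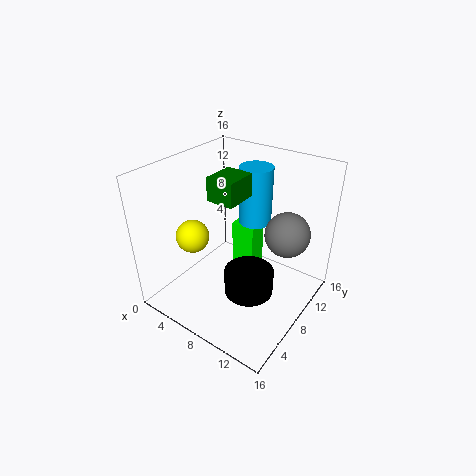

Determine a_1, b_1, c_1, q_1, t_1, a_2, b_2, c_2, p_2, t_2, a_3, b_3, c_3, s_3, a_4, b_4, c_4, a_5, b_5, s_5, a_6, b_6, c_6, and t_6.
a_1 = 6, b_1 = 5.5, c_1 = 13, q_1 = 3.5, t_1 = 2.5, a_2 = 5, b_2 = 11, c_2 = 1, p_2 = 3, t_2 = 6.5, a_3 = 7, b_3 = 13, c_3 = 7.5, s_3 = 2, a_4 = 2, b_4 = 7, c_4 = 6.5, a_5 = 12.5, b_5 = 11, s_5 = 2.5, a_6 = 11.5, b_6 = 5, c_6 = 4.5, t_6 = 2.5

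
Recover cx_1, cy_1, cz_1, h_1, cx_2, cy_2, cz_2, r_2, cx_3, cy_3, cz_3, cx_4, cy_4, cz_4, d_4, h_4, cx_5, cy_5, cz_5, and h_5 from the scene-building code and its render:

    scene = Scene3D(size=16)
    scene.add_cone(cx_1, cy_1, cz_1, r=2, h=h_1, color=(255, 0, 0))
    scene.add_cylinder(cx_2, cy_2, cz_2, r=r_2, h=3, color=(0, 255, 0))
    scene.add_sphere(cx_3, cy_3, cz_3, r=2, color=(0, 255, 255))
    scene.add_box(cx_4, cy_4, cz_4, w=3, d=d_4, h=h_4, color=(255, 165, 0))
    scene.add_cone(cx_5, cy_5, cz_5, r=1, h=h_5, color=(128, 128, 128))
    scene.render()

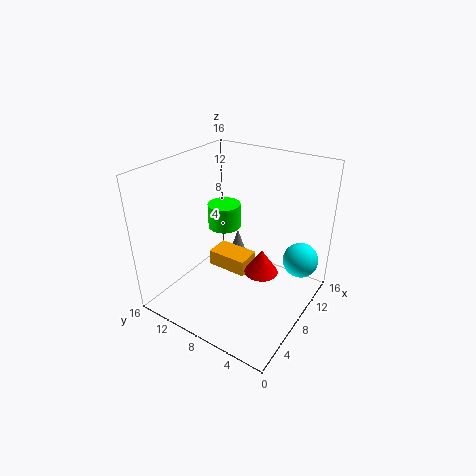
cx_1 = 10
cy_1 = 6
cz_1 = 3
h_1 = 3
cx_2 = 11
cy_2 = 12
cz_2 = 7
r_2 = 2
cx_3 = 12
cy_3 = 2
cz_3 = 5
cx_4 = 9
cy_4 = 8
cz_4 = 2
d_4 = 5
h_4 = 2
cx_5 = 14
cy_5 = 12
cz_5 = 2
h_5 = 3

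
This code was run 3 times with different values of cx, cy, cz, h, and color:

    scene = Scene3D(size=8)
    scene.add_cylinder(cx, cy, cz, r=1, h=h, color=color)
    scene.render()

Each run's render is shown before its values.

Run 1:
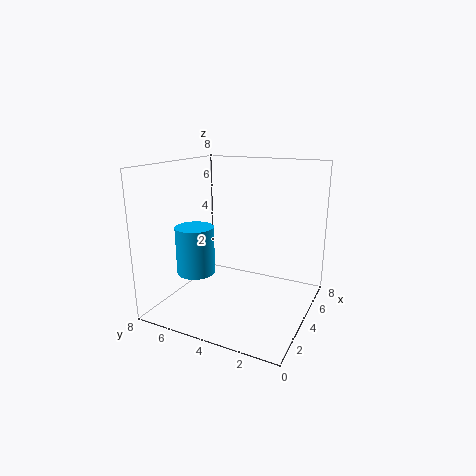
cx = 2, cy = 5.5, cz = 2.5, h = 2.5, color = 'deepskyblue'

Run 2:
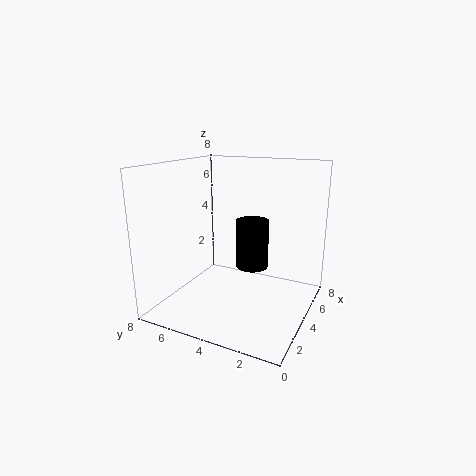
cx = 6, cy = 4, cz = 1.5, h = 3, color = 'black'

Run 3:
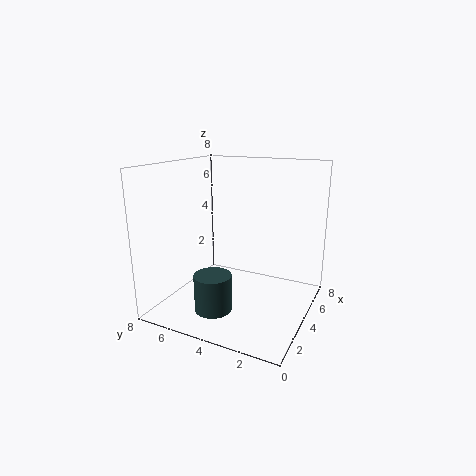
cx = 2, cy = 4.5, cz = 0.5, h = 2, color = 'darkslategray'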